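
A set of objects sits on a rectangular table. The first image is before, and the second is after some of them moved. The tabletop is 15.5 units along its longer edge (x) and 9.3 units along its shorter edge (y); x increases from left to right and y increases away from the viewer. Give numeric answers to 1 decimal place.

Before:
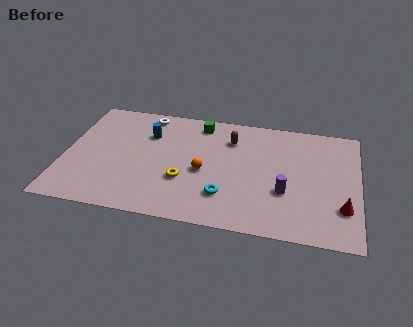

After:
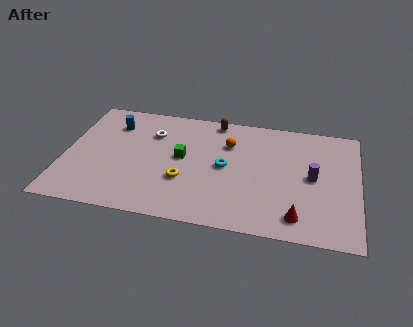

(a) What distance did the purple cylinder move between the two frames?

2.0

The purple cylinder moved from about (11.7, 3.3) to (13.1, 4.7), a distance of √(1.4² + 1.4²) ≈ 2.0.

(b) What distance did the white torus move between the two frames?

1.6

The white torus moved from about (4.1, 8.2) to (4.5, 6.7), a distance of √(0.4² + 1.5²) ≈ 1.6.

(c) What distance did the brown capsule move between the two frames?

1.7

The brown capsule moved from about (8.7, 7.0) to (7.8, 8.4), a distance of √(0.9² + 1.4²) ≈ 1.7.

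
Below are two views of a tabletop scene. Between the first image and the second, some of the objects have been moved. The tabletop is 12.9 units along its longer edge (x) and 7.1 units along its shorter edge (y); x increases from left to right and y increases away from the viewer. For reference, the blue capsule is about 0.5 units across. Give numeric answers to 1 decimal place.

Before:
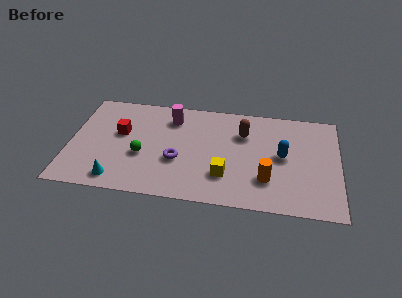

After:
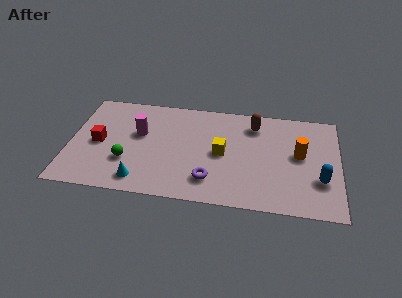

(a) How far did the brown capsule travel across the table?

0.9

From (8.3, 5.0) to (8.8, 5.7), the brown capsule covered √(0.5² + 0.7²) ≈ 0.9 units.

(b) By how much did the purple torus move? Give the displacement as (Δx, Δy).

(1.6, -1.1)

From the two frames, the purple torus sits at roughly (5.2, 2.7) before and (6.8, 1.6) after.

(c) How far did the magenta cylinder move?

2.0

The magenta cylinder moved from about (4.8, 5.6) to (3.3, 4.3), a distance of √(1.5² + 1.3²) ≈ 2.0.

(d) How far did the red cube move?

1.3

From (2.4, 4.2) to (1.4, 3.4), the red cube covered √(1.0² + 0.8²) ≈ 1.3 units.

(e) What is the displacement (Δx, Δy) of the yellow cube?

(-0.2, 1.5)

The yellow cube was at about (7.5, 2.0) and moved to about (7.3, 3.5).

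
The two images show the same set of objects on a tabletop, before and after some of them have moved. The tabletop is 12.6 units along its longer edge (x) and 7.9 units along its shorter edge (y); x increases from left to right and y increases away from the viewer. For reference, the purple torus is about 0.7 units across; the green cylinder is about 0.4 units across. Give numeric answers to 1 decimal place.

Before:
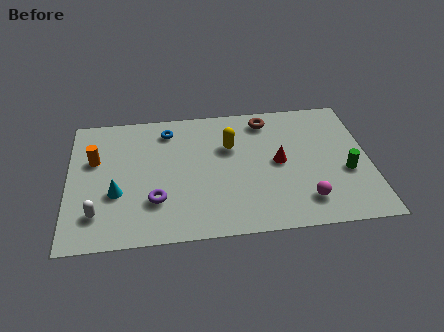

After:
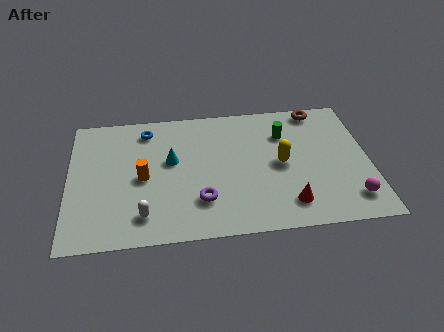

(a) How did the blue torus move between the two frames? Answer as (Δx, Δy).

(-0.9, 0.1)

From the two frames, the blue torus sits at roughly (4.2, 6.5) before and (3.3, 6.6) after.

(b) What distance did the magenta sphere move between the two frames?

1.9

From (9.8, 1.6) to (11.7, 1.5), the magenta sphere covered √(1.9² + 0.1²) ≈ 1.9 units.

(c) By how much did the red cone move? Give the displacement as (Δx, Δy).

(0.3, -2.5)

The red cone was at about (8.8, 4.0) and moved to about (9.1, 1.5).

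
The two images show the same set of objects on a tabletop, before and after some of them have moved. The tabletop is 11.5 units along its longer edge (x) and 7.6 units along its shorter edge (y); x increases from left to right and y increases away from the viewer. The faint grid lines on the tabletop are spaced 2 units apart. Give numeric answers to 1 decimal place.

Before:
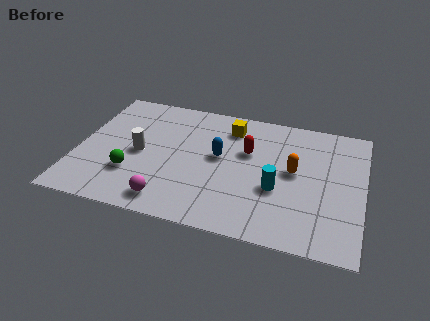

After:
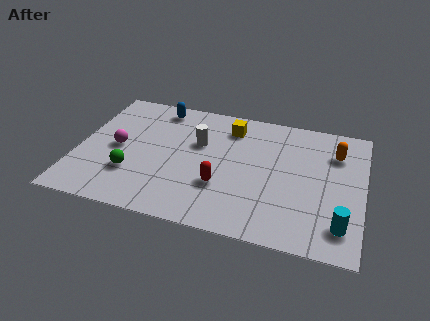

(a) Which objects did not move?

the green sphere and the yellow cube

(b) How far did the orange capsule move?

2.2

The orange capsule moved from about (8.7, 4.1) to (10.3, 5.6), a distance of √(1.6² + 1.5²) ≈ 2.2.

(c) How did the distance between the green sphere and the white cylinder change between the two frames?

+2.2

They were about 1.3 units apart before and 3.5 after — 2.2 units further apart.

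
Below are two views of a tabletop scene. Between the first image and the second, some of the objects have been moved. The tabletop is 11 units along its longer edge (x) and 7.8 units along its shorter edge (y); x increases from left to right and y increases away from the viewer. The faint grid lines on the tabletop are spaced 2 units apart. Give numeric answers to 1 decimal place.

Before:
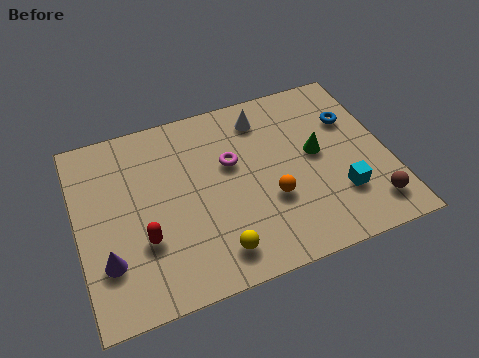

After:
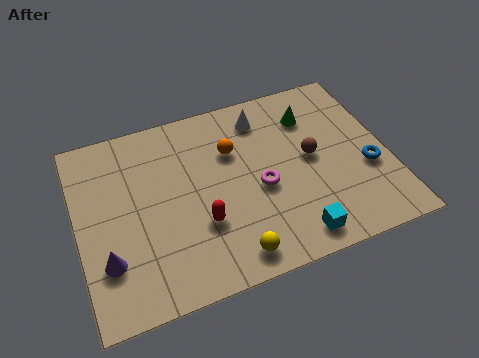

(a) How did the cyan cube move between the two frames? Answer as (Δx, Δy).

(-1.8, -1.2)

The cyan cube was at about (9.1, 2.2) and moved to about (7.3, 1.0).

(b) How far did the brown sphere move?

3.2

From (10.1, 1.4) to (8.3, 4.1), the brown sphere covered √(1.8² + 2.7²) ≈ 3.2 units.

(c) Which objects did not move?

the white cone and the purple cone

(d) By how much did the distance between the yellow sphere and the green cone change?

+1.1

The distance was about 4.9 in the first image and 6.0 in the second, so they moved 1.1 units further apart.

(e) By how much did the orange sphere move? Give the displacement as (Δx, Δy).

(-1.1, 2.5)

From the two frames, the orange sphere sits at roughly (6.7, 2.8) before and (5.6, 5.3) after.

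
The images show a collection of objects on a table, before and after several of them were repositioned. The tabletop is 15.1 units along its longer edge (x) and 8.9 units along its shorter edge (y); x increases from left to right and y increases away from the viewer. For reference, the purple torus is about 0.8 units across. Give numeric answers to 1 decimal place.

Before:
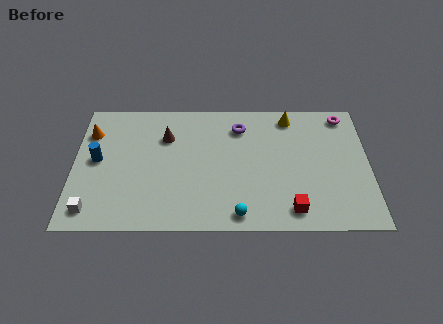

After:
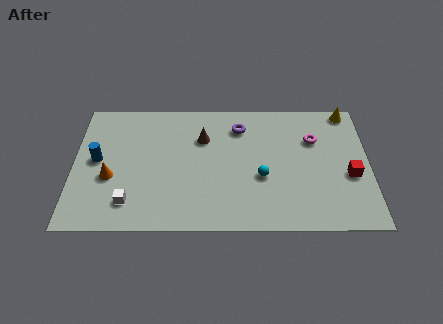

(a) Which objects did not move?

the blue cylinder and the purple torus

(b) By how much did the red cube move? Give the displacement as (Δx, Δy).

(3.0, 2.3)

The red cube started near (11.1, 1.3) and ended near (14.1, 3.6).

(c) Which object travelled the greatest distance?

the red cube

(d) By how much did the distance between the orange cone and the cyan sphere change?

-1.7

The distance was about 9.4 in the first image and 7.7 in the second, so they moved 1.7 units closer together.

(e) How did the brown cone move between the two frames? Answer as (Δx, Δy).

(1.9, -0.1)

The brown cone started near (4.7, 6.3) and ended near (6.6, 6.2).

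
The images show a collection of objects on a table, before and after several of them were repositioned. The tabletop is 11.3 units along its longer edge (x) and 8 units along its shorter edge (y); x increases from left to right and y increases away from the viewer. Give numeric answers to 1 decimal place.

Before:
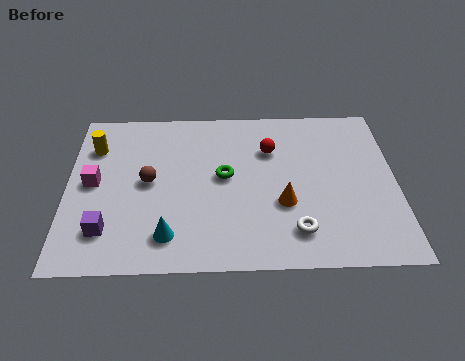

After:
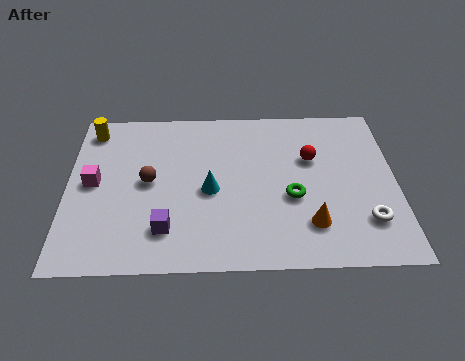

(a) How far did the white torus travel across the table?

2.4

The white torus moved from about (7.8, 1.6) to (10.2, 2.0), a distance of √(2.4² + 0.4²) ≈ 2.4.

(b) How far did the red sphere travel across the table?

1.5

The red sphere was near (7.0, 5.6) before and (8.4, 5.1) after, so it travelled √(1.4² + 0.5²) ≈ 1.5 units.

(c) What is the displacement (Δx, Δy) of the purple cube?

(2.0, 0.0)

From the two frames, the purple cube sits at roughly (1.4, 1.8) before and (3.4, 1.8) after.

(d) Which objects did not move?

the brown sphere and the magenta cube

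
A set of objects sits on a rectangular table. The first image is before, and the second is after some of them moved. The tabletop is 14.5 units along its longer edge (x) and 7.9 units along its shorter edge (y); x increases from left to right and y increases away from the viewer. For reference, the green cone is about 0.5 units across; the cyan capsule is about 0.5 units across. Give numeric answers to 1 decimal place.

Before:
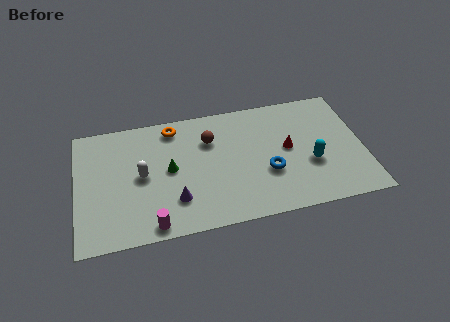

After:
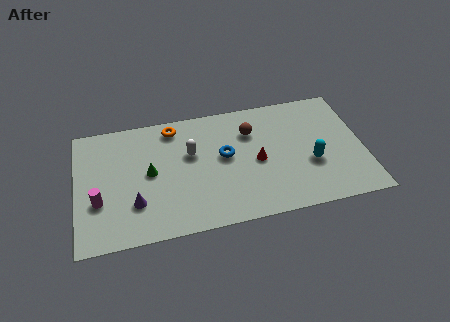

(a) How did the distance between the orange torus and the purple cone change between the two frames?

+0.3

The distance was about 4.7 in the first image and 5.0 in the second, so they moved 0.3 units further apart.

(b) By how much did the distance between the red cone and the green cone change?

-0.6

The distance was about 6.0 in the first image and 5.4 in the second, so they moved 0.6 units closer together.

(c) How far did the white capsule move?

2.7

From (3.3, 4.0) to (5.8, 4.9), the white capsule covered √(2.5² + 0.9²) ≈ 2.7 units.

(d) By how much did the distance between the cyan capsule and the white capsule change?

-2.3

The distance was about 8.6 in the first image and 6.3 in the second, so they moved 2.3 units closer together.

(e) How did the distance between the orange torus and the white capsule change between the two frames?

-1.2

The distance was about 3.3 in the first image and 2.1 in the second, so they moved 1.2 units closer together.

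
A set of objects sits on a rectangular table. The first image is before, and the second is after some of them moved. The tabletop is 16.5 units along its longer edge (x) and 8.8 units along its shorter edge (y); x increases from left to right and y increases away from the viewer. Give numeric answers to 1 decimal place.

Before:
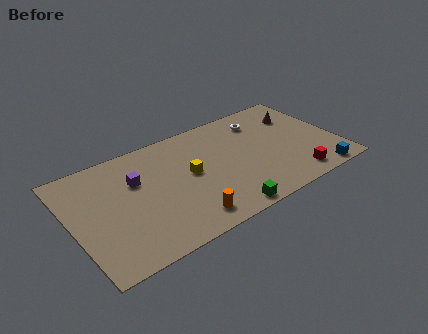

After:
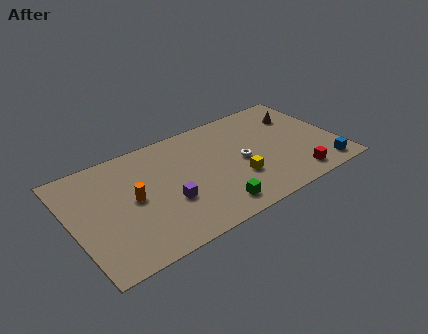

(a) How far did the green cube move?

0.8

The green cube was near (8.7, 0.8) before and (8.2, 1.4) after, so it travelled √(0.5² + 0.6²) ≈ 0.8 units.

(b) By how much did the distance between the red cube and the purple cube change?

-2.4

Before: roughly 10.3 units apart; after: 7.9. That's 2.4 units closer together.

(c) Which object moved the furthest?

the orange cylinder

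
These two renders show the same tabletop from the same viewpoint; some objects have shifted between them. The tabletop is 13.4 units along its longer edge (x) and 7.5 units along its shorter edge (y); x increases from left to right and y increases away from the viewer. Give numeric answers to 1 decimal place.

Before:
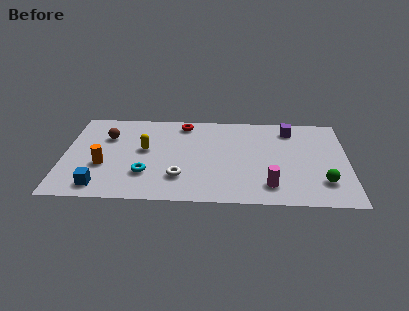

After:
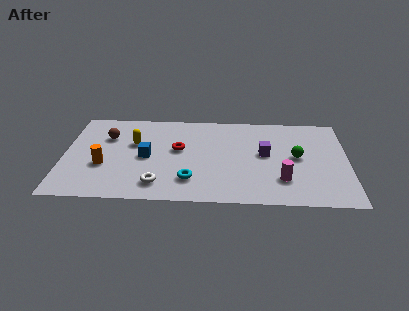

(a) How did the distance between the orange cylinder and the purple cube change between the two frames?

-1.7

The distance was about 9.4 in the first image and 7.7 in the second, so they moved 1.7 units closer together.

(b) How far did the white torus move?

1.2

From (5.5, 2.0) to (4.5, 1.4), the white torus covered √(1.0² + 0.6²) ≈ 1.2 units.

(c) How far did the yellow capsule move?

0.7

The yellow capsule was near (3.8, 4.2) before and (3.3, 4.7) after, so it travelled √(0.5² + 0.5²) ≈ 0.7 units.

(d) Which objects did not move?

the orange cylinder and the brown sphere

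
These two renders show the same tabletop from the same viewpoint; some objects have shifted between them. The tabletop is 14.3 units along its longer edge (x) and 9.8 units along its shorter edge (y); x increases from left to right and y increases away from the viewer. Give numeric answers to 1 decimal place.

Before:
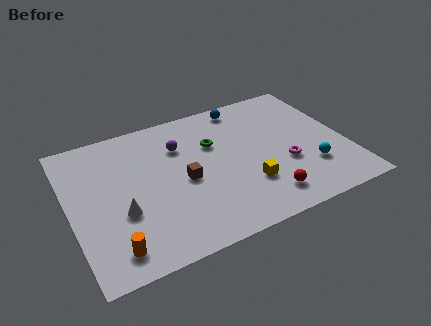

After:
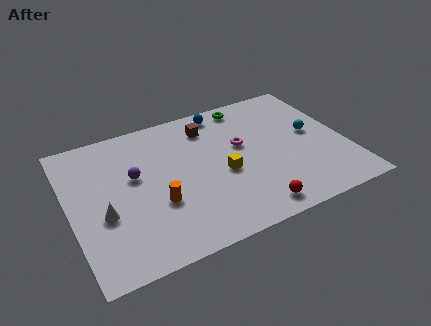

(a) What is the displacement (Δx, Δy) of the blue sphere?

(-1.1, 0.0)

From the two frames, the blue sphere sits at roughly (9.5, 8.7) before and (8.4, 8.7) after.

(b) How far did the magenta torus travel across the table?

3.0

The magenta torus moved from about (11.0, 3.6) to (9.0, 5.8), a distance of √(2.0² + 2.2²) ≈ 3.0.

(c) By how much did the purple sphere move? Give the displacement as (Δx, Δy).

(-2.5, -1.2)

The purple sphere was at about (5.9, 7.0) and moved to about (3.4, 5.8).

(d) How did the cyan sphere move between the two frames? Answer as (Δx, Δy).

(0.5, 2.5)

The cyan sphere was at about (12.2, 2.8) and moved to about (12.7, 5.3).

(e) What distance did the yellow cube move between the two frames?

1.7

The yellow cube moved from about (8.9, 2.9) to (7.8, 4.2), a distance of √(1.1² + 1.3²) ≈ 1.7.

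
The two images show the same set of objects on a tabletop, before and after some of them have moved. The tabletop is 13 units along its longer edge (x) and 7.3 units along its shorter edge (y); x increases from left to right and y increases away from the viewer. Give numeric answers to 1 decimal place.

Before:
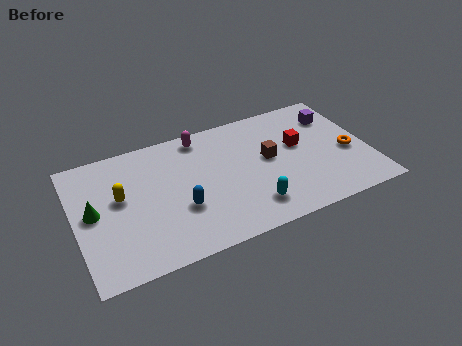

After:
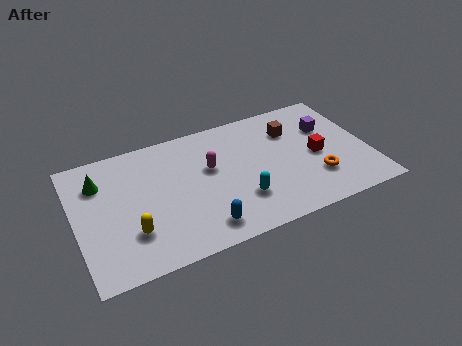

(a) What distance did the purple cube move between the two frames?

0.7

The purple cube was near (11.8, 5.5) before and (11.4, 4.9) after, so it travelled √(0.4² + 0.6²) ≈ 0.7 units.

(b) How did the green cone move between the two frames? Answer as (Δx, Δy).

(0.4, 1.6)

The green cone started near (0.8, 3.8) and ended near (1.2, 5.4).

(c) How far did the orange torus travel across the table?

1.9

The orange torus was near (12.1, 3.1) before and (10.5, 2.1) after, so it travelled √(1.6² + 1.0²) ≈ 1.9 units.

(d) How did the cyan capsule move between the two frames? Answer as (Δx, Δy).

(-0.4, 0.6)

The cyan capsule was at about (7.5, 1.5) and moved to about (7.1, 2.1).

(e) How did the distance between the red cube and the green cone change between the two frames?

+0.5

They were about 9.2 units apart before and 9.7 after — 0.5 units further apart.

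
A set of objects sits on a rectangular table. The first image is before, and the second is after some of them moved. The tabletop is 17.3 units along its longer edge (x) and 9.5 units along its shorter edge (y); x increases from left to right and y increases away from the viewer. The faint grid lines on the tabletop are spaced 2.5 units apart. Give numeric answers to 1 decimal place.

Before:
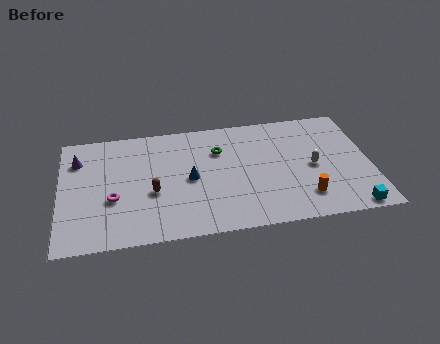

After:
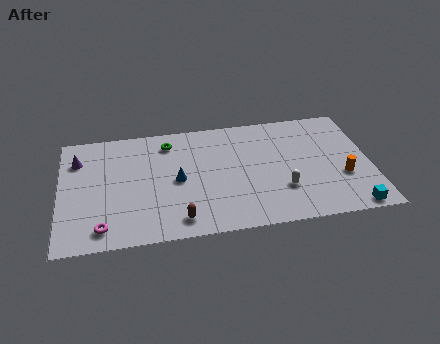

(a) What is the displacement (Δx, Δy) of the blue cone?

(-0.7, 0.0)

The blue cone started near (7.2, 4.6) and ended near (6.5, 4.6).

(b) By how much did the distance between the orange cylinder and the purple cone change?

+1.7

Before: roughly 13.5 units apart; after: 15.2. That's 1.7 units further apart.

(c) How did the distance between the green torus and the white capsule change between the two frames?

+2.3

They were about 5.6 units apart before and 7.9 after — 2.3 units further apart.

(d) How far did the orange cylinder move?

2.6

From (13.5, 2.1) to (15.7, 3.4), the orange cylinder covered √(2.2² + 1.3²) ≈ 2.6 units.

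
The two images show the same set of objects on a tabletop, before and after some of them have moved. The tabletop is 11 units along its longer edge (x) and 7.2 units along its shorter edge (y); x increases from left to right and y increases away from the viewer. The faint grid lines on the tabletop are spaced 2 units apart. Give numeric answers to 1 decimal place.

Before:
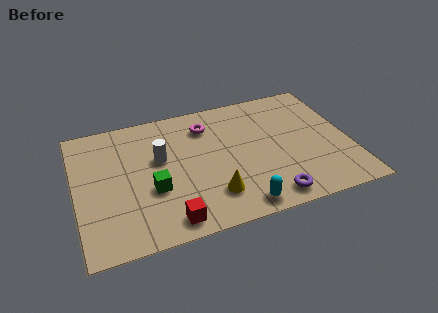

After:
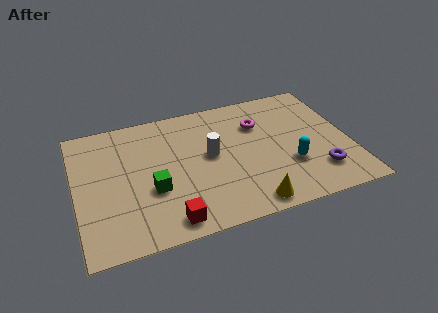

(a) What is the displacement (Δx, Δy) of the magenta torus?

(2.1, -0.5)

From the two frames, the magenta torus sits at roughly (5.4, 5.6) before and (7.5, 5.1) after.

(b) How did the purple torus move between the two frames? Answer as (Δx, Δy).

(2.1, 0.8)

The purple torus started near (7.5, 0.9) and ended near (9.6, 1.7).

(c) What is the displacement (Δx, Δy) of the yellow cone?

(1.4, -0.9)

The yellow cone was at about (5.3, 1.7) and moved to about (6.7, 0.8).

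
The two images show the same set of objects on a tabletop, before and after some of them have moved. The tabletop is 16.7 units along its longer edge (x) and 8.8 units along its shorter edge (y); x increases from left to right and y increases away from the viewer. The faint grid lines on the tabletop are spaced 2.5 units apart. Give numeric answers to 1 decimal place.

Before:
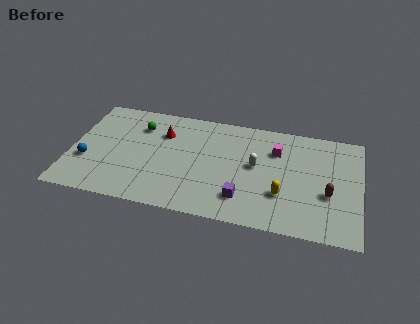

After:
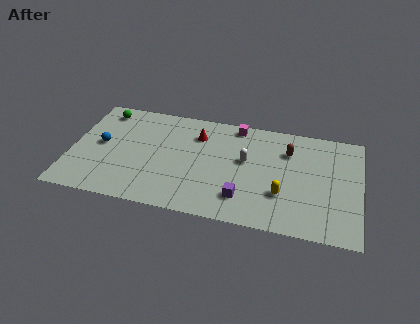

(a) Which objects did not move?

the purple cube and the yellow capsule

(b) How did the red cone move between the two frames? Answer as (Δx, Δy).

(2.0, 0.3)

The red cone started near (5.2, 6.3) and ended near (7.2, 6.6).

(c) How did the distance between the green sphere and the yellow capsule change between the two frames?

+2.4

They were about 9.3 units apart before and 11.7 after — 2.4 units further apart.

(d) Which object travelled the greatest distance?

the brown capsule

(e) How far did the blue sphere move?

1.7

The blue sphere moved from about (1.0, 3.1) to (1.7, 4.6), a distance of √(0.7² + 1.5²) ≈ 1.7.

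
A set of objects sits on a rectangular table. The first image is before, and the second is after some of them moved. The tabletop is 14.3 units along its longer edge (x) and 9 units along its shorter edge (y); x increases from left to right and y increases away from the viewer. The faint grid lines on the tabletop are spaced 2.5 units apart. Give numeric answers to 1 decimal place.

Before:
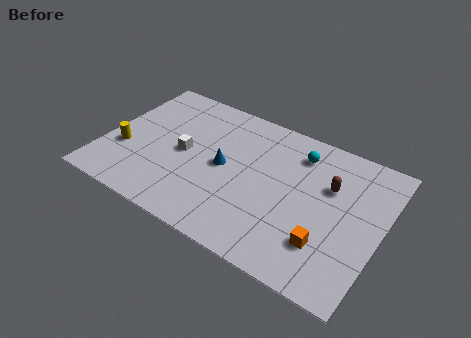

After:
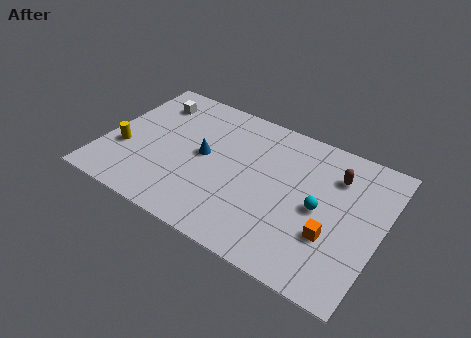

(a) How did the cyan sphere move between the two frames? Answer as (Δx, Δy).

(1.5, -2.9)

The cyan sphere started near (9.7, 7.2) and ended near (11.2, 4.3).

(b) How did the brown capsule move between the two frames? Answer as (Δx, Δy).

(0.2, 0.8)

From the two frames, the brown capsule sits at roughly (11.5, 5.9) before and (11.7, 6.7) after.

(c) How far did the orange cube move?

0.6

The orange cube was near (11.8, 2.4) before and (12.0, 3.0) after, so it travelled √(0.2² + 0.6²) ≈ 0.6 units.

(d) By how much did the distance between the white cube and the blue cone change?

+1.9

Before: roughly 2.1 units apart; after: 4.0. That's 1.9 units further apart.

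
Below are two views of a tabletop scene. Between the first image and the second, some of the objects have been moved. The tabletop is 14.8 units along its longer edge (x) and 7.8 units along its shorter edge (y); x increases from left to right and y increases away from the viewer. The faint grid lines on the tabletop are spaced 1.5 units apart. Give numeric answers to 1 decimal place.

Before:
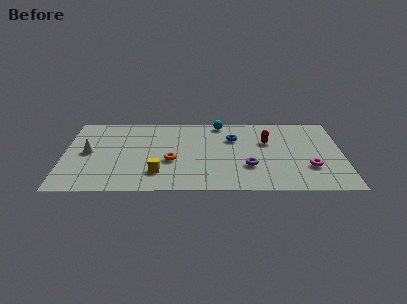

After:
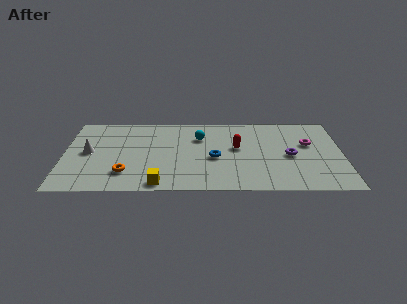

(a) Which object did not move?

the white cone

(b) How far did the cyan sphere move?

1.9

From (8.3, 7.0) to (7.2, 5.5), the cyan sphere covered √(1.1² + 1.5²) ≈ 1.9 units.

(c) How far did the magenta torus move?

2.4

The magenta torus was near (13.0, 2.4) before and (13.0, 4.8) after, so it travelled √(0.0² + 2.4²) ≈ 2.4 units.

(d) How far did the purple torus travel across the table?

2.5

From (9.8, 2.5) to (12.0, 3.6), the purple torus covered √(2.2² + 1.1²) ≈ 2.5 units.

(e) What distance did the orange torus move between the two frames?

2.7

From (5.7, 3.1) to (3.3, 1.9), the orange torus covered √(2.4² + 1.2²) ≈ 2.7 units.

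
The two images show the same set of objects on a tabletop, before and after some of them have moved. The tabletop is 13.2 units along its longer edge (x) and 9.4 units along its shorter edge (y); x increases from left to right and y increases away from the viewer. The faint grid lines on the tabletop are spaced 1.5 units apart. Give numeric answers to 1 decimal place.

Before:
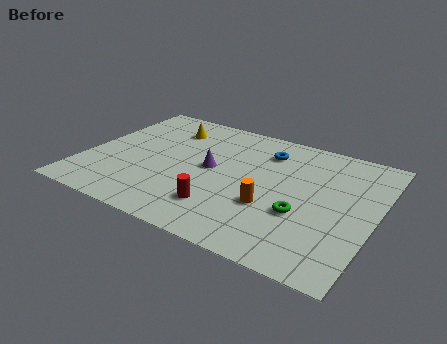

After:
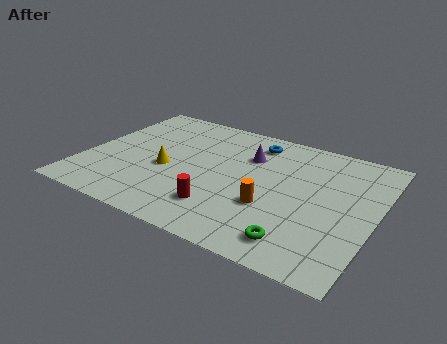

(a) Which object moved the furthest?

the yellow cone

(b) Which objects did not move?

the red cylinder and the orange cylinder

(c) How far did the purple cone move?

2.3

The purple cone was near (5.7, 4.9) before and (7.2, 6.6) after, so it travelled √(1.5² + 1.7²) ≈ 2.3 units.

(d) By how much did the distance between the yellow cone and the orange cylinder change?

-1.8

Before: roughly 6.7 units apart; after: 4.9. That's 1.8 units closer together.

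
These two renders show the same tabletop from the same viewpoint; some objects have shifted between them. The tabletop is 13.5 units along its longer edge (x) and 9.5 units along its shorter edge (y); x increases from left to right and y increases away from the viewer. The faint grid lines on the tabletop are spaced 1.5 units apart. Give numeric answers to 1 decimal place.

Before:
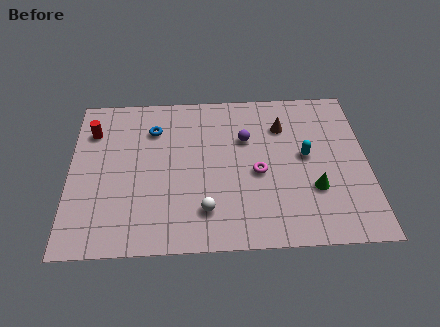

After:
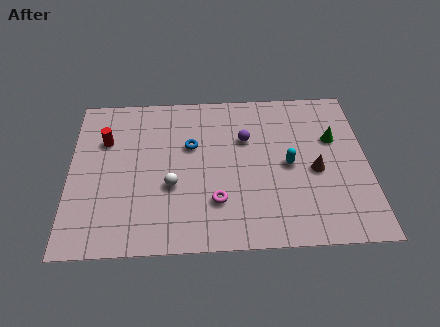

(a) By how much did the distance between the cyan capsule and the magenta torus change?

+1.5

Before: roughly 2.4 units apart; after: 3.9. That's 1.5 units further apart.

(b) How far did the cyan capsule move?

0.9

The cyan capsule moved from about (10.7, 5.1) to (9.9, 4.6), a distance of √(0.8² + 0.5²) ≈ 0.9.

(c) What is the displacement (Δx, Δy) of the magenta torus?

(-1.9, -1.6)

The magenta torus was at about (8.5, 4.2) and moved to about (6.6, 2.6).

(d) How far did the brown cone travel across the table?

3.1

From (9.7, 7.0) to (11.1, 4.2), the brown cone covered √(1.4² + 2.8²) ≈ 3.1 units.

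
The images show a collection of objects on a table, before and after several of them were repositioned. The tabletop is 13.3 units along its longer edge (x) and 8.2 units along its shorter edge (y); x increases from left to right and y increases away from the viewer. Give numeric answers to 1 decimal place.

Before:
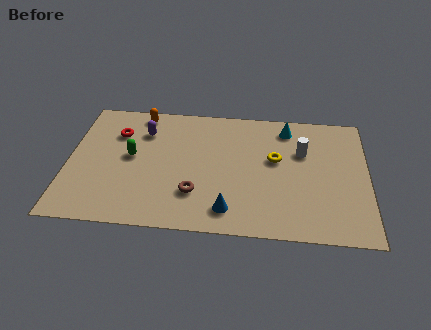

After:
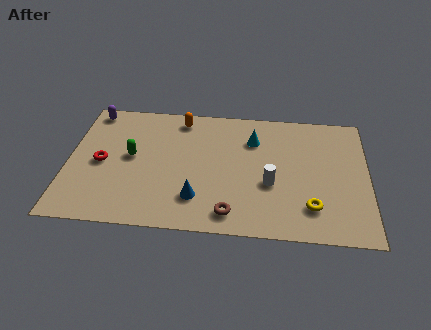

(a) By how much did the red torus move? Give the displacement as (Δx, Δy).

(-0.6, -2.0)

The red torus started near (2.1, 5.9) and ended near (1.5, 3.9).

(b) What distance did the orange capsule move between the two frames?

1.8

The orange capsule was near (3.1, 7.3) before and (4.9, 7.1) after, so it travelled √(1.8² + 0.2²) ≈ 1.8 units.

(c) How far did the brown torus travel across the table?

1.9

The brown torus was near (5.7, 2.3) before and (7.3, 1.2) after, so it travelled √(1.6² + 1.1²) ≈ 1.9 units.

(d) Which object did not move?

the green capsule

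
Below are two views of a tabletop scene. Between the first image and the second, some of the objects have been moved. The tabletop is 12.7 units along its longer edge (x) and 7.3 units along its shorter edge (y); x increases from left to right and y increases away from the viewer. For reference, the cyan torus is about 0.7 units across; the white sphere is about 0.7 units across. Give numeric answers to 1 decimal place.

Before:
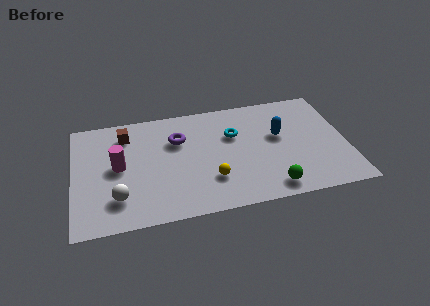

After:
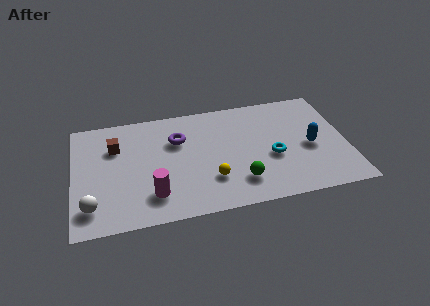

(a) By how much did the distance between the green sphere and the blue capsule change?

+0.4

They were about 3.4 units apart before and 3.8 after — 0.4 units further apart.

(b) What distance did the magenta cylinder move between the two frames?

2.6

The magenta cylinder moved from about (2.1, 3.8) to (3.6, 1.7), a distance of √(1.5² + 2.1²) ≈ 2.6.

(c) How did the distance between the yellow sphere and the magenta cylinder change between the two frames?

-1.8

The distance was about 4.5 in the first image and 2.7 in the second, so they moved 1.8 units closer together.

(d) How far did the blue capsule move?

1.7

From (9.6, 4.3) to (11.0, 3.3), the blue capsule covered √(1.4² + 1.0²) ≈ 1.7 units.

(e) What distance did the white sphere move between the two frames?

1.2

The white sphere moved from about (2.0, 1.8) to (0.8, 1.5), a distance of √(1.2² + 0.3²) ≈ 1.2.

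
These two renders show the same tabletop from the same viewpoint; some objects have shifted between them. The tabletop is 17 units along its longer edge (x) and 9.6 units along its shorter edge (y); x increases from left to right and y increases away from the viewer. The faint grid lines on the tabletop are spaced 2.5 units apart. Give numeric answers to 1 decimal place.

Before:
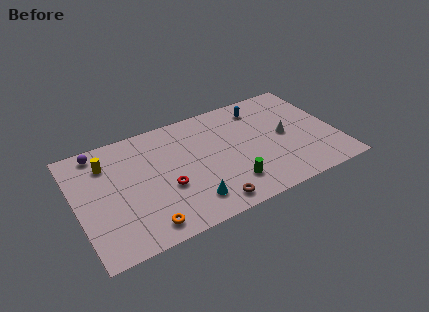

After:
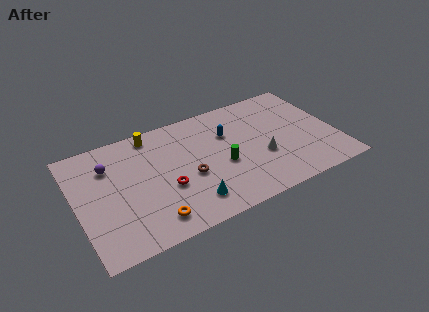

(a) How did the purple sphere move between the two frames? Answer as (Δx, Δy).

(0.5, -1.5)

The purple sphere was at about (1.8, 8.5) and moved to about (2.3, 7.0).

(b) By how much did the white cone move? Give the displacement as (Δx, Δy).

(-1.7, -1.2)

The white cone started near (13.7, 4.8) and ended near (12.0, 3.6).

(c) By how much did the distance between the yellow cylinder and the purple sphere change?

+2.1

The distance was about 1.3 in the first image and 3.4 in the second, so they moved 2.1 units further apart.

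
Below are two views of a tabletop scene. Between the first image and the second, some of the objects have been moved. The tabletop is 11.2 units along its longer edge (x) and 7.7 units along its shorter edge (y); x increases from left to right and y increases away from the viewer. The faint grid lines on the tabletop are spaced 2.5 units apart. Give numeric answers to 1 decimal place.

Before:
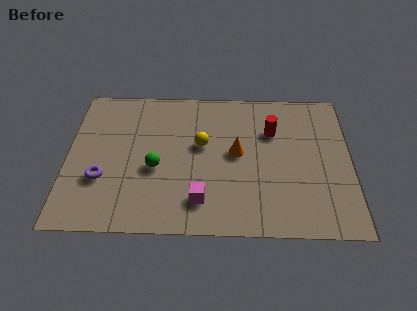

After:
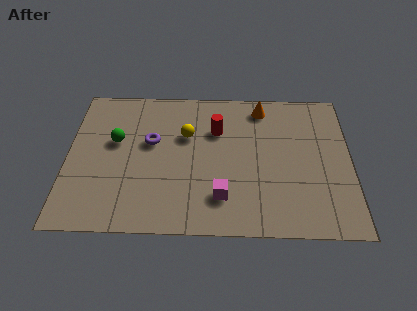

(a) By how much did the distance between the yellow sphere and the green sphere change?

+0.6

The distance was about 2.2 in the first image and 2.8 in the second, so they moved 0.6 units further apart.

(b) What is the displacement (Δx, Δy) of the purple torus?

(1.9, 2.0)

The purple torus was at about (1.4, 2.6) and moved to about (3.3, 4.6).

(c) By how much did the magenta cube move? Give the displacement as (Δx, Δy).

(0.8, 0.2)

From the two frames, the magenta cube sits at roughly (5.3, 1.6) before and (6.1, 1.8) after.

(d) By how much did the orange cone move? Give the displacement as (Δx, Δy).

(1.0, 2.5)

The orange cone started near (6.7, 4.1) and ended near (7.7, 6.6).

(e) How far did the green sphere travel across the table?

2.1

The green sphere moved from about (3.5, 3.2) to (1.9, 4.6), a distance of √(1.6² + 1.4²) ≈ 2.1.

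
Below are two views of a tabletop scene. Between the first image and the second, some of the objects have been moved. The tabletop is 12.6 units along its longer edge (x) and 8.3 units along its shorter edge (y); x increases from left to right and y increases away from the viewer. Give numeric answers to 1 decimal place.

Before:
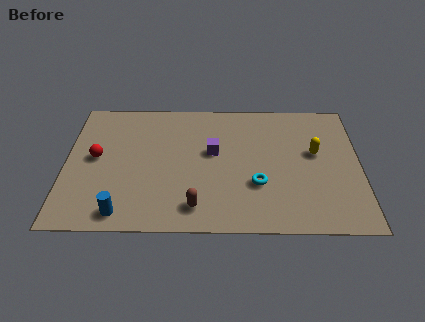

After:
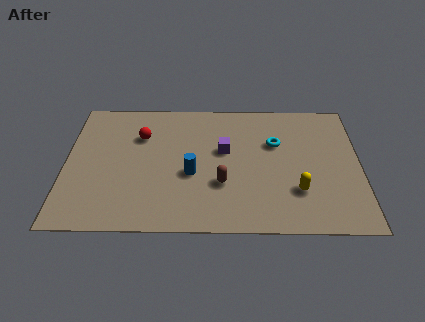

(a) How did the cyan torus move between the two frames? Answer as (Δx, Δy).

(0.8, 2.6)

From the two frames, the cyan torus sits at roughly (8.2, 2.8) before and (9.0, 5.4) after.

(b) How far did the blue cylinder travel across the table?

3.8

The blue cylinder moved from about (2.5, 1.0) to (5.4, 3.4), a distance of √(2.9² + 2.4²) ≈ 3.8.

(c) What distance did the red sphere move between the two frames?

2.4

From (1.3, 4.4) to (3.2, 5.8), the red sphere covered √(1.9² + 1.4²) ≈ 2.4 units.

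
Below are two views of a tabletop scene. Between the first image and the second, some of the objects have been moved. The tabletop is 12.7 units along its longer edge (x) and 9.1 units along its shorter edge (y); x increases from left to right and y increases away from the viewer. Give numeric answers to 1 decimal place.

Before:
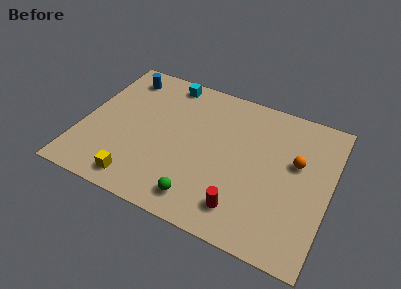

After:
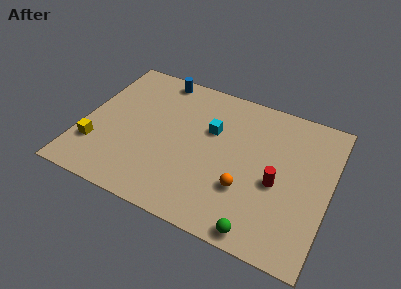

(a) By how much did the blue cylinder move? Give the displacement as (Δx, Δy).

(1.8, 0.6)

The blue cylinder started near (1.6, 7.6) and ended near (3.4, 8.2).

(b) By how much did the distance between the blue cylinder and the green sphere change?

+1.8

Before: roughly 7.9 units apart; after: 9.7. That's 1.8 units further apart.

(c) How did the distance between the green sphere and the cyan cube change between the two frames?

-1.3

They were about 7.2 units apart before and 5.9 after — 1.3 units closer together.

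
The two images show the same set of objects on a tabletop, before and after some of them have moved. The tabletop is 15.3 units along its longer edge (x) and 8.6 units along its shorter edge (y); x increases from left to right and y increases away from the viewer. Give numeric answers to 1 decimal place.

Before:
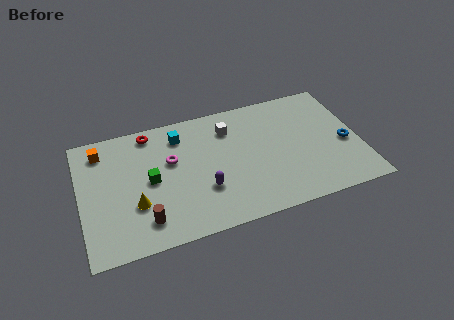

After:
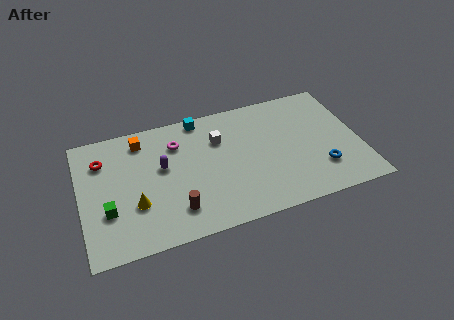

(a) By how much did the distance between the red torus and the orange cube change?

-0.4

The distance was about 2.7 in the first image and 2.3 in the second, so they moved 0.4 units closer together.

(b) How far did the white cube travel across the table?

0.8

From (8.3, 6.6) to (7.7, 6.0), the white cube covered √(0.6² + 0.6²) ≈ 0.8 units.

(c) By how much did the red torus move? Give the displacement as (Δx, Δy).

(-2.7, -1.2)

From the two frames, the red torus sits at roughly (4.0, 7.6) before and (1.3, 6.4) after.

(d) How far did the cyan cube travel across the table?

1.5

The cyan cube moved from about (5.6, 6.9) to (6.8, 7.8), a distance of √(1.2² + 0.9²) ≈ 1.5.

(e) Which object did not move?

the yellow cone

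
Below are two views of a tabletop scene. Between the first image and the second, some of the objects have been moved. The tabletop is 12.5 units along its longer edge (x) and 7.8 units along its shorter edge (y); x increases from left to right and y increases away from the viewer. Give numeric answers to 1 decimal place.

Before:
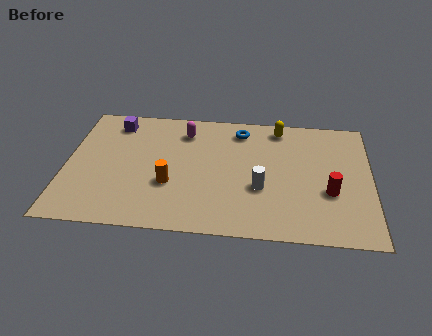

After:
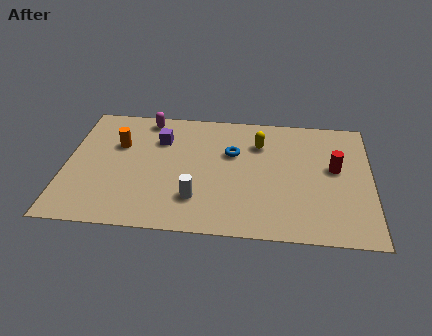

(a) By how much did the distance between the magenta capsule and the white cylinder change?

+0.8

Before: roughly 4.6 units apart; after: 5.4. That's 0.8 units further apart.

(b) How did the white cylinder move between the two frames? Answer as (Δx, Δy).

(-2.6, -0.9)

The white cylinder started near (8.0, 2.9) and ended near (5.4, 2.0).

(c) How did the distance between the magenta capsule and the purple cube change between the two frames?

-1.5

They were about 2.9 units apart before and 1.4 after — 1.5 units closer together.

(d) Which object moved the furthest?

the orange cylinder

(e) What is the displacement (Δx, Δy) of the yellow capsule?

(-0.8, -1.1)

From the two frames, the yellow capsule sits at roughly (8.7, 6.8) before and (7.9, 5.7) after.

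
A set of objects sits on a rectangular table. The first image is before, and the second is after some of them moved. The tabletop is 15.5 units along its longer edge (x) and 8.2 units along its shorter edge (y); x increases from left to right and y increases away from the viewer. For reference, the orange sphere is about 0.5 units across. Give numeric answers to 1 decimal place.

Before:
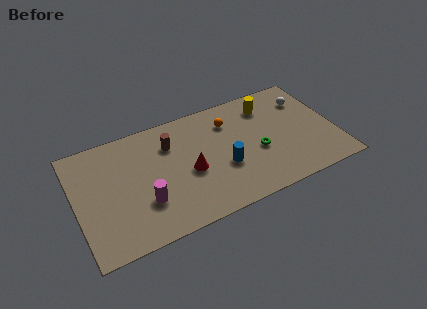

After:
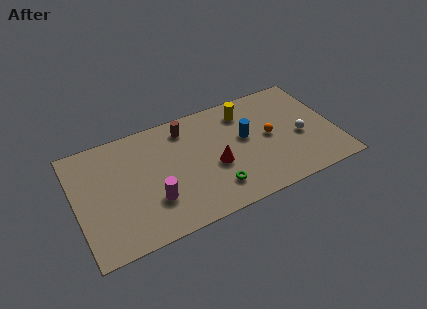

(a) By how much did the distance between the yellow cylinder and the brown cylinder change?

-2.4

The distance was about 6.0 in the first image and 3.6 in the second, so they moved 2.4 units closer together.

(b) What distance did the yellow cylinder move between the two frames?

1.4

The yellow cylinder was near (11.8, 6.5) before and (10.4, 6.6) after, so it travelled √(1.4² + 0.1²) ≈ 1.4 units.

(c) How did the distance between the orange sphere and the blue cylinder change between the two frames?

-1.7

They were about 3.2 units apart before and 1.5 after — 1.7 units closer together.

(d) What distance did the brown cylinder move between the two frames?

1.3

The brown cylinder moved from about (5.8, 6.0) to (6.8, 6.8), a distance of √(1.0² + 0.8²) ≈ 1.3.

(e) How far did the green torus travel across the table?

3.2

The green torus was near (10.8, 3.4) before and (8.0, 1.8) after, so it travelled √(2.8² + 1.6²) ≈ 3.2 units.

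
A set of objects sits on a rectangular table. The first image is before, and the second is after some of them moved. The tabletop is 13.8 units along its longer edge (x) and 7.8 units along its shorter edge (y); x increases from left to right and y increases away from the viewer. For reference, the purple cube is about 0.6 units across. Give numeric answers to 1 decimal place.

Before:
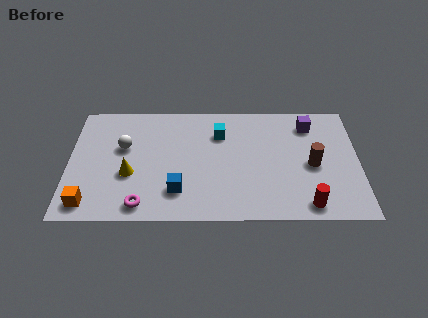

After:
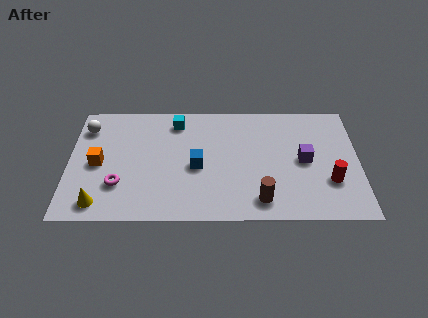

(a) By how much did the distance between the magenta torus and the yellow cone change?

-0.6

Before: roughly 2.1 units apart; after: 1.5. That's 0.6 units closer together.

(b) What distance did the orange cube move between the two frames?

2.6

The orange cube moved from about (1.0, 1.1) to (1.4, 3.7), a distance of √(0.4² + 2.6²) ≈ 2.6.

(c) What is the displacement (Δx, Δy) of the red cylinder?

(1.1, 1.5)

The red cylinder started near (11.3, 1.0) and ended near (12.4, 2.5).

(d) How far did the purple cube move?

2.4

The purple cube was near (11.5, 6.3) before and (11.2, 3.9) after, so it travelled √(0.3² + 2.4²) ≈ 2.4 units.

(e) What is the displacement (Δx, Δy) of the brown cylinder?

(-2.5, -2.3)

The brown cylinder started near (11.6, 3.6) and ended near (9.1, 1.3).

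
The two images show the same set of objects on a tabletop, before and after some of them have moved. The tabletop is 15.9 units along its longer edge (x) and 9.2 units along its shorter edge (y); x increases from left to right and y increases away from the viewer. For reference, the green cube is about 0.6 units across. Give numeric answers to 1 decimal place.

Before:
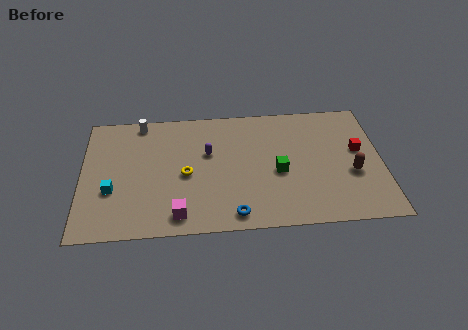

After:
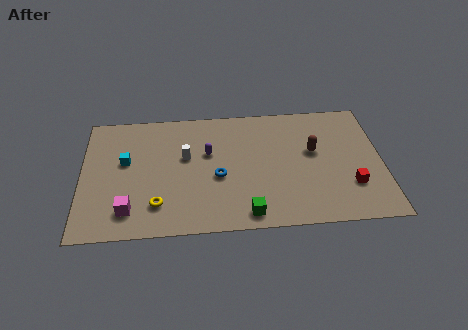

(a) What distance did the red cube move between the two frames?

2.6

The red cube was near (14.7, 5.3) before and (14.2, 2.7) after, so it travelled √(0.5² + 2.6²) ≈ 2.6 units.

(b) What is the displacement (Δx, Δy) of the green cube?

(-1.7, -2.9)

From the two frames, the green cube sits at roughly (10.4, 4.0) before and (8.7, 1.1) after.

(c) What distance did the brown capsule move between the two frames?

2.7

The brown capsule moved from about (14.3, 3.6) to (12.3, 5.4), a distance of √(2.0² + 1.8²) ≈ 2.7.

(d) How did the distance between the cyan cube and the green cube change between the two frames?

-1.1

The distance was about 8.8 in the first image and 7.7 in the second, so they moved 1.1 units closer together.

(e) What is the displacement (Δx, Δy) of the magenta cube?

(-2.6, 0.5)

From the two frames, the magenta cube sits at roughly (5.1, 1.3) before and (2.5, 1.8) after.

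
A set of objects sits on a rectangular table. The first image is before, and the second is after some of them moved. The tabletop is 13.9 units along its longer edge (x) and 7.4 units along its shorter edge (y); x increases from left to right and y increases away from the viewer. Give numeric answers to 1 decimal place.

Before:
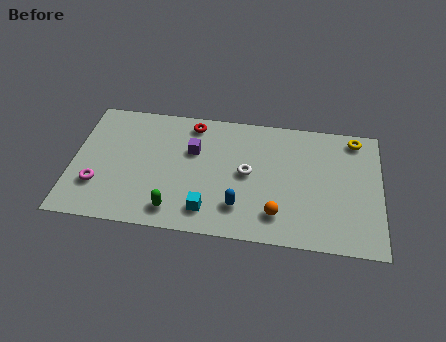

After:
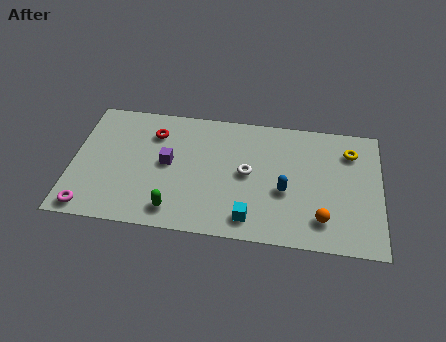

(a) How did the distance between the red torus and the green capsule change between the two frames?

-0.7

The distance was about 5.2 in the first image and 4.5 in the second, so they moved 0.7 units closer together.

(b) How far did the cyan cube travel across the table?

1.9

The cyan cube was near (6.2, 1.4) before and (8.1, 1.2) after, so it travelled √(1.9² + 0.2²) ≈ 1.9 units.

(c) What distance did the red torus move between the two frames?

1.9

The red torus moved from about (5.3, 6.4) to (3.6, 5.6), a distance of √(1.7² + 0.8²) ≈ 1.9.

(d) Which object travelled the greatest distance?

the blue capsule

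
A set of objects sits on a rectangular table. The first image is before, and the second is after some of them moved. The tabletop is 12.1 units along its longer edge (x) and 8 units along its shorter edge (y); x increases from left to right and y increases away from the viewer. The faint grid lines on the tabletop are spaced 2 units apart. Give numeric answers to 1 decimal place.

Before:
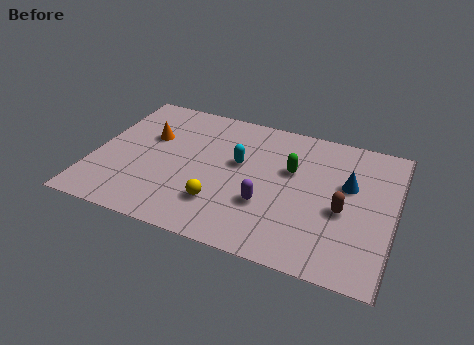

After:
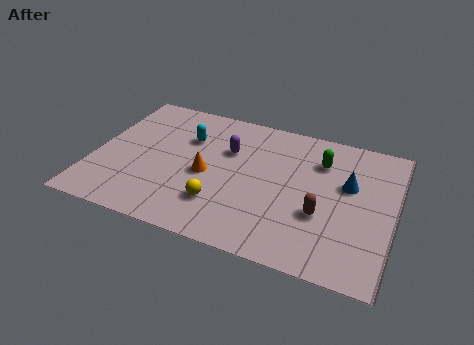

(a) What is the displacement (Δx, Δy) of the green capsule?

(1.1, 0.9)

The green capsule started near (7.9, 5.0) and ended near (9.0, 5.9).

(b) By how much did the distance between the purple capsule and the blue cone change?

+1.1

Before: roughly 3.8 units apart; after: 4.9. That's 1.1 units further apart.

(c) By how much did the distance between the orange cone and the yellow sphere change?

-2.7

They were about 4.4 units apart before and 1.7 after — 2.7 units closer together.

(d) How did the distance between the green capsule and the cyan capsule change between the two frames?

+3.3

The distance was about 2.1 in the first image and 5.4 in the second, so they moved 3.3 units further apart.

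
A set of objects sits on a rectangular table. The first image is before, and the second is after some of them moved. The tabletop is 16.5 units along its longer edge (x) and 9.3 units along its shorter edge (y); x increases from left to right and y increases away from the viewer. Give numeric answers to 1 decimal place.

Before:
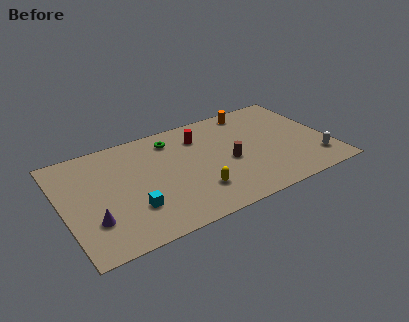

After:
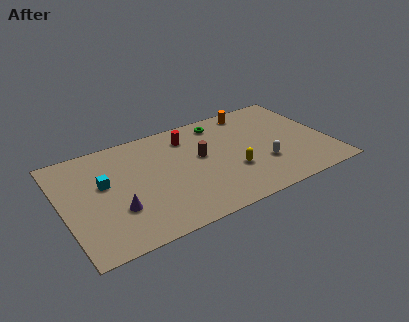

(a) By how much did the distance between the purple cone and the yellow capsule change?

+0.9

The distance was about 6.3 in the first image and 7.2 in the second, so they moved 0.9 units further apart.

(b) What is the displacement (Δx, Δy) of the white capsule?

(-3.2, 1.0)

From the two frames, the white capsule sits at roughly (15.4, 2.0) before and (12.2, 3.0) after.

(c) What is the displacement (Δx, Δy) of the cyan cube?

(-1.4, 2.8)

From the two frames, the cyan cube sits at roughly (4.0, 2.7) before and (2.6, 5.5) after.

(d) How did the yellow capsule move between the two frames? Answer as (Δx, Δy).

(2.4, 0.8)

The yellow capsule was at about (7.9, 2.4) and moved to about (10.3, 3.2).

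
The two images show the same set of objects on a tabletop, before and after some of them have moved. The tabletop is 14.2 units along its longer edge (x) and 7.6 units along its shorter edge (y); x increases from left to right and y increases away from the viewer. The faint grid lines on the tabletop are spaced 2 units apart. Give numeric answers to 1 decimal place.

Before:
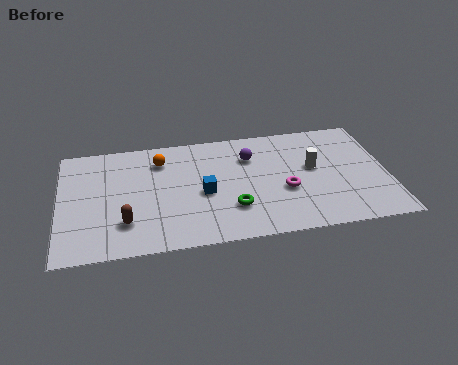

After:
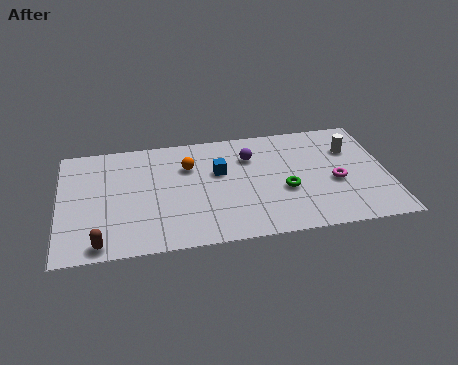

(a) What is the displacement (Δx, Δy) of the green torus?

(2.3, 0.8)

The green torus started near (7.4, 2.2) and ended near (9.7, 3.0).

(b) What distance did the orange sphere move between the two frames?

1.3

The orange sphere moved from about (4.4, 5.9) to (5.6, 5.3), a distance of √(1.2² + 0.6²) ≈ 1.3.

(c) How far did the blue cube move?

1.5

From (6.2, 3.4) to (6.9, 4.7), the blue cube covered √(0.7² + 1.3²) ≈ 1.5 units.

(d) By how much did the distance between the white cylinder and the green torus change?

-0.4

Before: roughly 4.2 units apart; after: 3.8. That's 0.4 units closer together.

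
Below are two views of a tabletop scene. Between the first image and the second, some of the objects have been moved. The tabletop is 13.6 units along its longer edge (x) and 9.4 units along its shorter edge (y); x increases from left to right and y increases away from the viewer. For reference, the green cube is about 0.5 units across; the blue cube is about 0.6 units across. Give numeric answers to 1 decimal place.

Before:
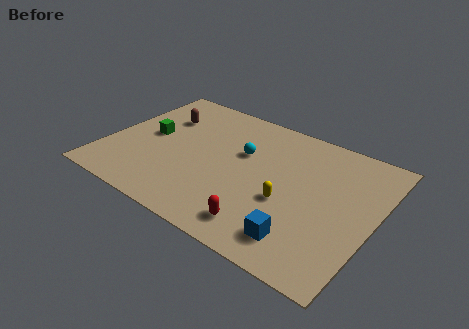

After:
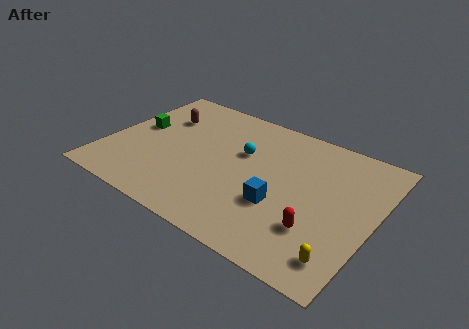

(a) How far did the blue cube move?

2.1

From (10.5, 1.7) to (9.1, 3.3), the blue cube covered √(1.4² + 1.6²) ≈ 2.1 units.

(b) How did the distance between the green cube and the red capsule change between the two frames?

+2.7

The distance was about 7.4 in the first image and 10.1 in the second, so they moved 2.7 units further apart.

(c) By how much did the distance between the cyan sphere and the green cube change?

+0.6

Before: roughly 4.8 units apart; after: 5.4. That's 0.6 units further apart.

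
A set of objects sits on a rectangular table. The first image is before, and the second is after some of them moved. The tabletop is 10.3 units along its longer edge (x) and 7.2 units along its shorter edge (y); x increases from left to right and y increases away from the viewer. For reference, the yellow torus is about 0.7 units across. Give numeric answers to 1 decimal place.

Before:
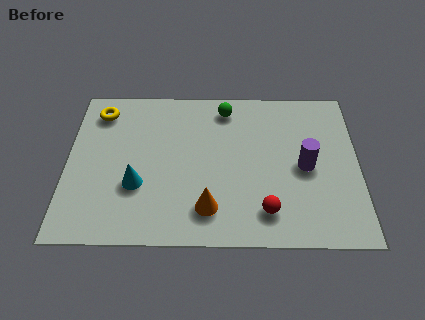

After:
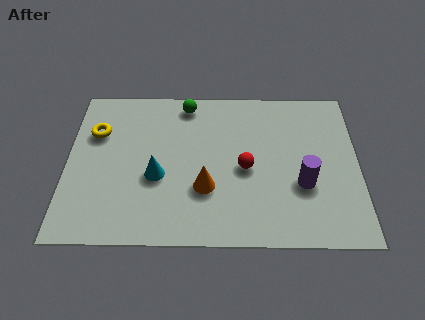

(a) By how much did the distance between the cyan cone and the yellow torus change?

-0.7

They were about 3.7 units apart before and 3.0 after — 0.7 units closer together.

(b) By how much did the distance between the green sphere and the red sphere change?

-1.2

Before: roughly 4.9 units apart; after: 3.7. That's 1.2 units closer together.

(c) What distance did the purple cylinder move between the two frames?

0.8

The purple cylinder moved from about (8.4, 3.4) to (8.3, 2.6), a distance of √(0.1² + 0.8²) ≈ 0.8.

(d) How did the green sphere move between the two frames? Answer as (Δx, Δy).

(-1.4, 0.2)

From the two frames, the green sphere sits at roughly (5.6, 6.1) before and (4.2, 6.3) after.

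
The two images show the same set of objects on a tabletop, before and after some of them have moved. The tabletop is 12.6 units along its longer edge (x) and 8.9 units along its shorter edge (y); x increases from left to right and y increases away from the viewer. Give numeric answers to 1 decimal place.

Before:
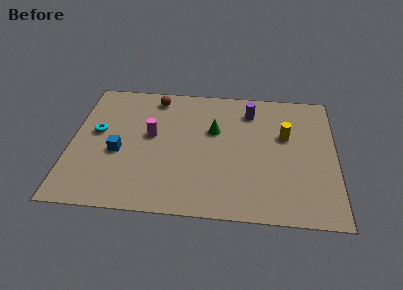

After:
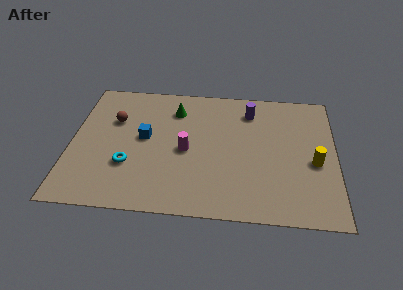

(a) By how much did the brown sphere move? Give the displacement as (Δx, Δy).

(-1.9, -1.8)

The brown sphere was at about (3.9, 7.7) and moved to about (2.0, 5.9).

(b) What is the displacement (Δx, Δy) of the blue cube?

(1.2, 1.1)

The blue cube started near (2.3, 3.7) and ended near (3.5, 4.8).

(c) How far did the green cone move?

2.3

The green cone moved from about (6.8, 5.6) to (4.9, 6.9), a distance of √(1.9² + 1.3²) ≈ 2.3.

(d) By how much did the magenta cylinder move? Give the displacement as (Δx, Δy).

(1.7, -0.9)

From the two frames, the magenta cylinder sits at roughly (3.8, 5.0) before and (5.5, 4.1) after.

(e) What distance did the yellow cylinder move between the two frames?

2.2

The yellow cylinder moved from about (10.2, 5.5) to (11.6, 3.8), a distance of √(1.4² + 1.7²) ≈ 2.2.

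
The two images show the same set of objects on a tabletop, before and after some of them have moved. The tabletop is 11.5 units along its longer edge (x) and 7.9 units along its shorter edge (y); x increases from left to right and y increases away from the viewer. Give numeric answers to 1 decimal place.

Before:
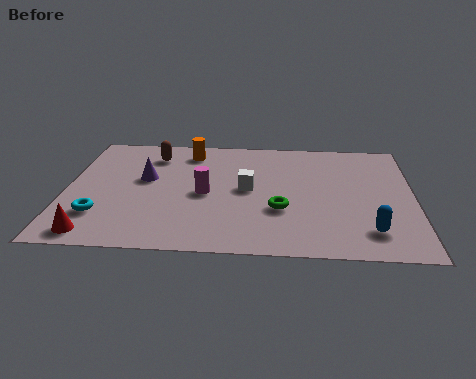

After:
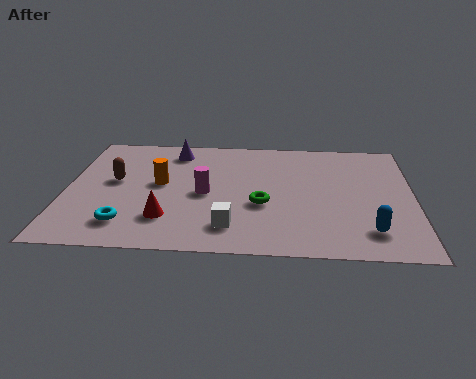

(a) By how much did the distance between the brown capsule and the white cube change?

+0.9

Before: roughly 3.9 units apart; after: 4.8. That's 0.9 units further apart.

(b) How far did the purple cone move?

2.2

The purple cone was near (2.6, 4.6) before and (3.5, 6.6) after, so it travelled √(0.9² + 2.0²) ≈ 2.2 units.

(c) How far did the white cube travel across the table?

2.5

From (6.0, 4.1) to (5.5, 1.6), the white cube covered √(0.5² + 2.5²) ≈ 2.5 units.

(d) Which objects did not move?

the magenta cylinder and the blue capsule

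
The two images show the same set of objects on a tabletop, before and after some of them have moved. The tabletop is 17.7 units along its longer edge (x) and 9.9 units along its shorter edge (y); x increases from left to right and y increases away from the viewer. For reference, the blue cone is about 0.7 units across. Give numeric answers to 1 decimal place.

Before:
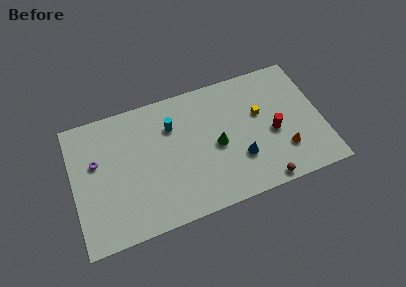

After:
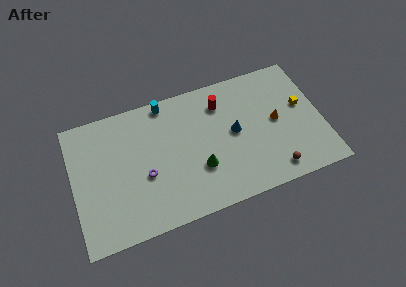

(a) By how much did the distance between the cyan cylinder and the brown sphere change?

+1.7

They were about 8.6 units apart before and 10.3 after — 1.7 units further apart.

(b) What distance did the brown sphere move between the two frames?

1.0

The brown sphere moved from about (13.1, 0.8) to (13.9, 1.4), a distance of √(0.8² + 0.6²) ≈ 1.0.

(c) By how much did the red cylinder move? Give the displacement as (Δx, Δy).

(-3.4, 3.4)

The red cylinder started near (14.2, 4.3) and ended near (10.8, 7.7).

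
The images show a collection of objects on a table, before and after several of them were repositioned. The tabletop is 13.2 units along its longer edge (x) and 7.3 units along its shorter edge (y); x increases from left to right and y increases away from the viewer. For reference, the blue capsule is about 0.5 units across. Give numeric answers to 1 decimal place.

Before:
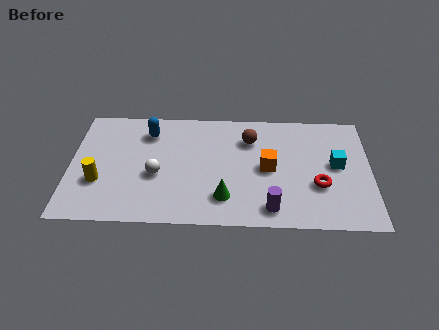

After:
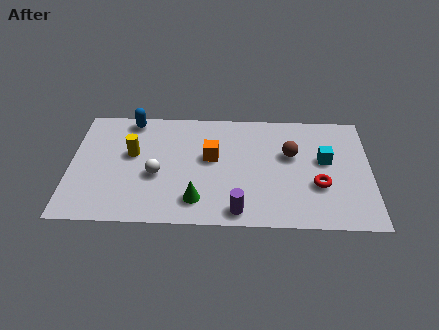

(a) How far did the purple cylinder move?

1.4

The purple cylinder moved from about (8.8, 1.1) to (7.4, 0.9), a distance of √(1.4² + 0.2²) ≈ 1.4.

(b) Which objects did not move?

the red torus and the white sphere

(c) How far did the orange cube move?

2.6

From (8.7, 3.6) to (6.2, 4.2), the orange cube covered √(2.5² + 0.6²) ≈ 2.6 units.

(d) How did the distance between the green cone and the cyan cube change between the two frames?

+0.8

The distance was about 5.4 in the first image and 6.2 in the second, so they moved 0.8 units further apart.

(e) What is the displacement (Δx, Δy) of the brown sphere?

(1.8, -0.9)

From the two frames, the brown sphere sits at roughly (7.9, 5.4) before and (9.7, 4.5) after.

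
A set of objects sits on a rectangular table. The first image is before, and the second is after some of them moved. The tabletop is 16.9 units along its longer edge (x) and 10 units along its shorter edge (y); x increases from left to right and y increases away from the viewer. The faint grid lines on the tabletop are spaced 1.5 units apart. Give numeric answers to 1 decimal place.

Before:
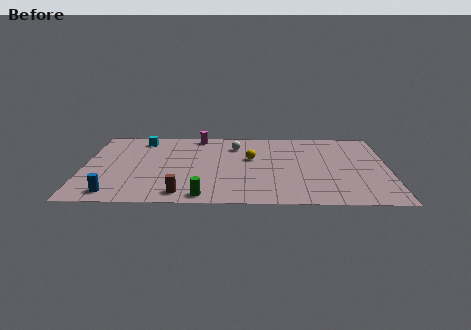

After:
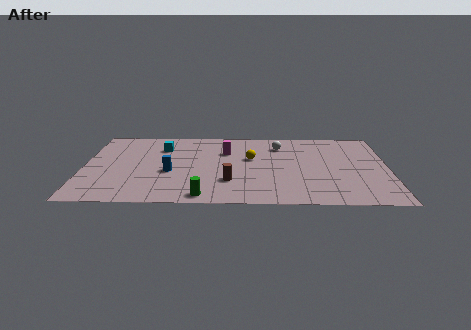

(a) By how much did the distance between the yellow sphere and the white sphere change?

+0.5

They were about 1.9 units apart before and 2.4 after — 0.5 units further apart.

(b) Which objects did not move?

the yellow sphere and the green cylinder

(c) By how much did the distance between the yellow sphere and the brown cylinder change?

-2.7

Before: roughly 6.0 units apart; after: 3.3. That's 2.7 units closer together.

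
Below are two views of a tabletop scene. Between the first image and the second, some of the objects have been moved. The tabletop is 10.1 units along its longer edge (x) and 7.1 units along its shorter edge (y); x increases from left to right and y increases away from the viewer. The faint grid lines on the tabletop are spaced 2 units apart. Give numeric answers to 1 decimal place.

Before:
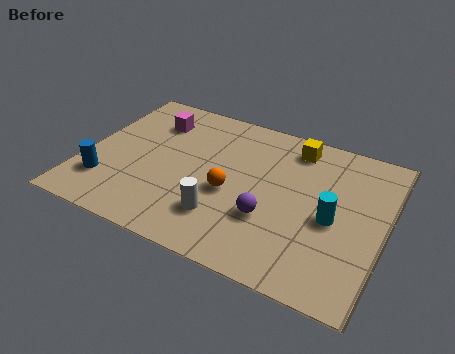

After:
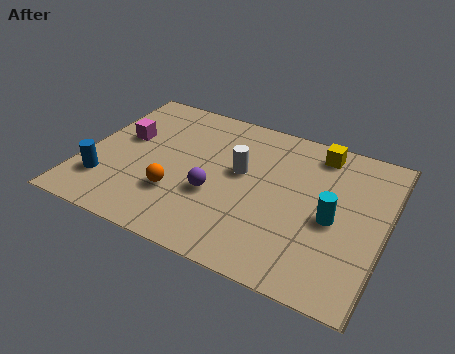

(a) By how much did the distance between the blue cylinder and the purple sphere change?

-1.8

They were about 5.5 units apart before and 3.7 after — 1.8 units closer together.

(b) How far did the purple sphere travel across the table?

1.9

From (6.4, 2.4) to (4.5, 2.7), the purple sphere covered √(1.9² + 0.3²) ≈ 1.9 units.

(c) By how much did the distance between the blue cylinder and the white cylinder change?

+0.9

Before: roughly 4.0 units apart; after: 4.9. That's 0.9 units further apart.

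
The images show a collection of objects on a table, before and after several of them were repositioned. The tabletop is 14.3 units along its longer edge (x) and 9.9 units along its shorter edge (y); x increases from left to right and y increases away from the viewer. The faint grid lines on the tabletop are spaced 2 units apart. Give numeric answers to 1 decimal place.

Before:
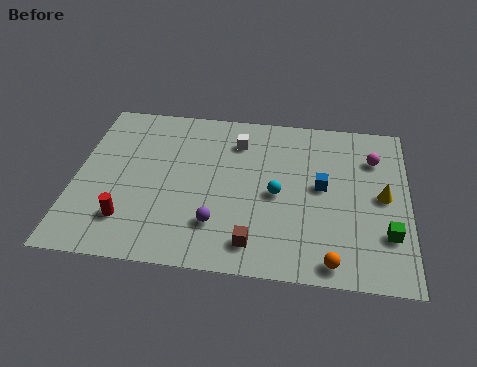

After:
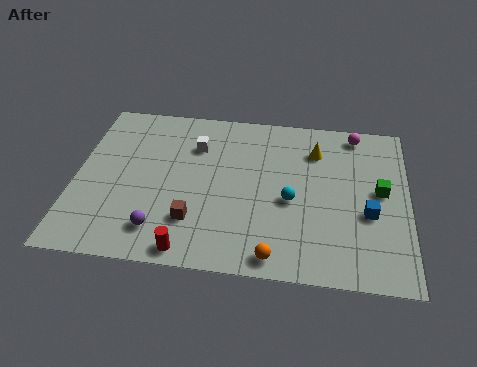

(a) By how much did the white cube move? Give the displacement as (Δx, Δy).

(-1.8, -0.5)

The white cube started near (6.9, 7.7) and ended near (5.1, 7.2).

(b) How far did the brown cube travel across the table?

2.8

The brown cube moved from about (7.8, 1.6) to (5.2, 2.6), a distance of √(2.6² + 1.0²) ≈ 2.8.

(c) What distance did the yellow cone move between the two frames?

3.8

The yellow cone moved from about (13.2, 5.0) to (10.3, 7.5), a distance of √(2.9² + 2.5²) ≈ 3.8.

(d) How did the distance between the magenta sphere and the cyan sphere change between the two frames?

+0.3

Before: roughly 4.9 units apart; after: 5.2. That's 0.3 units further apart.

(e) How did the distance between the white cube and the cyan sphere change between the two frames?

+1.5

Before: roughly 3.6 units apart; after: 5.1. That's 1.5 units further apart.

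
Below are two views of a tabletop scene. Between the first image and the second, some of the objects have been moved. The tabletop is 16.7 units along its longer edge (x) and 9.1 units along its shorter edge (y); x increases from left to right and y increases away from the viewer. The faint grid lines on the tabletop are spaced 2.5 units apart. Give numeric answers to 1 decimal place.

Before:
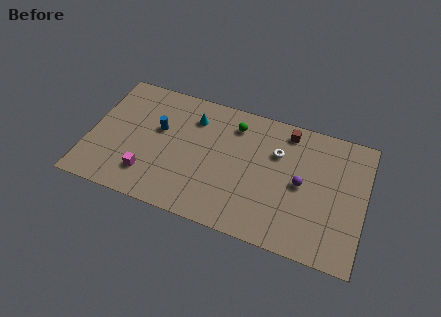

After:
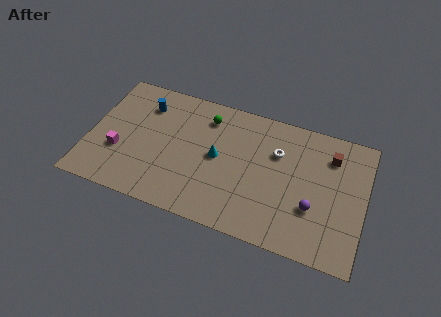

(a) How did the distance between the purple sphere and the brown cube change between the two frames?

+0.4

Before: roughly 3.6 units apart; after: 4.0. That's 0.4 units further apart.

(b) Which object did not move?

the white torus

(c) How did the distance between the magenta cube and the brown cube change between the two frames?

+3.3

Before: roughly 9.9 units apart; after: 13.2. That's 3.3 units further apart.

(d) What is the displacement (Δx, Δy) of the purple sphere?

(0.8, -1.4)

From the two frames, the purple sphere sits at roughly (12.9, 4.5) before and (13.7, 3.1) after.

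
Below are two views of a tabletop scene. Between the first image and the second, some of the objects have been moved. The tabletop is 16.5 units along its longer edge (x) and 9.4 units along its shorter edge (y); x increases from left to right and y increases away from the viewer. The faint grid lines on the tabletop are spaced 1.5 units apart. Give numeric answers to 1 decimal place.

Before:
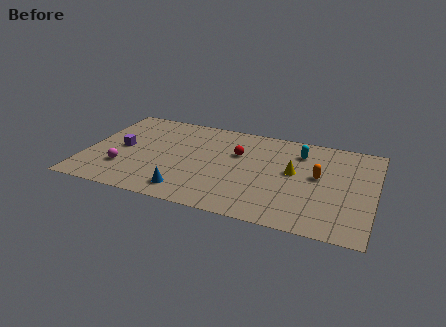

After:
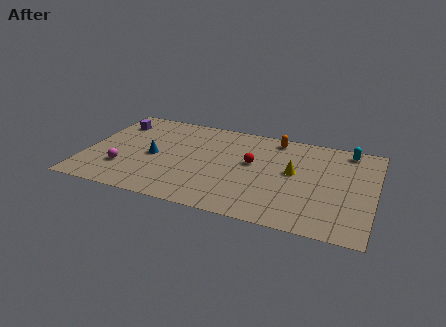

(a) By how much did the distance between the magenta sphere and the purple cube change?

+2.7

Before: roughly 2.0 units apart; after: 4.7. That's 2.7 units further apart.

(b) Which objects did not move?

the yellow cone and the magenta sphere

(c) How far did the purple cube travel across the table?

2.7

From (2.0, 4.7) to (1.3, 7.3), the purple cube covered √(0.7² + 2.6²) ≈ 2.7 units.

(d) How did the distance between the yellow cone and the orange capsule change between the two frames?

+2.0

Before: roughly 1.4 units apart; after: 3.4. That's 2.0 units further apart.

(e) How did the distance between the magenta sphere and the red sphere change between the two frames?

+0.5

The distance was about 7.2 in the first image and 7.7 in the second, so they moved 0.5 units further apart.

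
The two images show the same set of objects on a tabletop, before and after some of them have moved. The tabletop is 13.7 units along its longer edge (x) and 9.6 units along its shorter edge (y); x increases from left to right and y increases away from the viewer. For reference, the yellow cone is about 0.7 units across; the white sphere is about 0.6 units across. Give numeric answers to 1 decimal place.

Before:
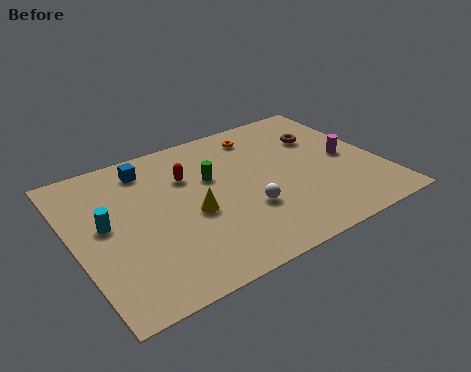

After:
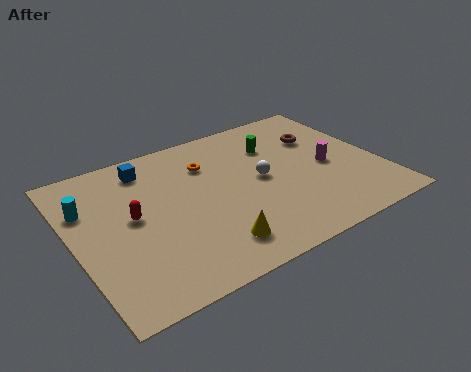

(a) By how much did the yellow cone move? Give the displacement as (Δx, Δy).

(0.5, -2.3)

From the two frames, the yellow cone sits at roughly (5.1, 4.1) before and (5.6, 1.8) after.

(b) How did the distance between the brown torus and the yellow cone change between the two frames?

+0.7

They were about 6.9 units apart before and 7.6 after — 0.7 units further apart.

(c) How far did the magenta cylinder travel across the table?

0.9

The magenta cylinder moved from about (12.3, 4.6) to (11.4, 4.4), a distance of √(0.9² + 0.2²) ≈ 0.9.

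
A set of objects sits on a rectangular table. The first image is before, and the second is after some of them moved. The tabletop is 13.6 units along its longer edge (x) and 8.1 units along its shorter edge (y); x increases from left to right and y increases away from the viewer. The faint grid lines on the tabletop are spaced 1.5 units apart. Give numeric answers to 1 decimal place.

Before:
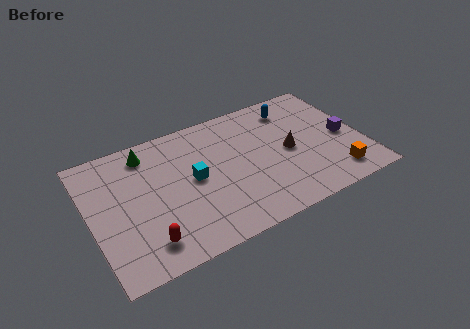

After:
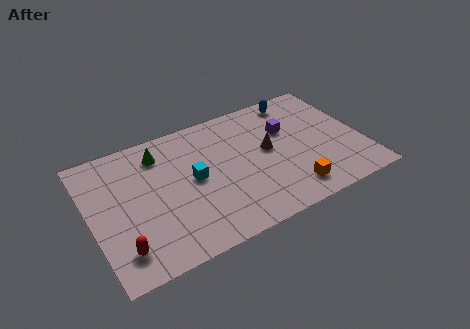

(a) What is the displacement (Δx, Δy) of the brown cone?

(-1.0, 0.5)

The brown cone was at about (9.9, 3.9) and moved to about (8.9, 4.4).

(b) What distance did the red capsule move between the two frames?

1.2

The red capsule was near (2.4, 1.5) before and (1.2, 1.6) after, so it travelled √(1.2² + 0.1²) ≈ 1.2 units.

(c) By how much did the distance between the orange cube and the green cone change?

-2.5

Before: roughly 10.3 units apart; after: 7.8. That's 2.5 units closer together.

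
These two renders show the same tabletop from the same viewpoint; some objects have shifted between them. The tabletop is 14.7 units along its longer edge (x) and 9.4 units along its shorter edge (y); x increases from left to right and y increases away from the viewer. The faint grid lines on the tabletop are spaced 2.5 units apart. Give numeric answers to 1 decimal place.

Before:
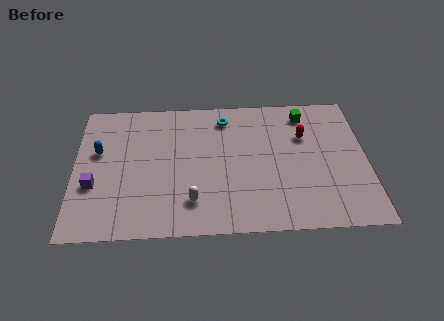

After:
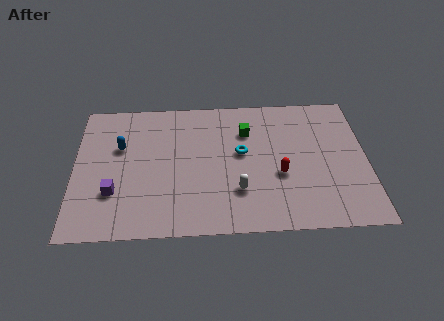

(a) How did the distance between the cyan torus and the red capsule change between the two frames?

-1.8

They were about 4.3 units apart before and 2.5 after — 1.8 units closer together.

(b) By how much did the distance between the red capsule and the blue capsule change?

-2.1

Before: roughly 10.4 units apart; after: 8.3. That's 2.1 units closer together.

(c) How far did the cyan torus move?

2.6

The cyan torus moved from about (7.6, 7.8) to (8.4, 5.3), a distance of √(0.8² + 2.5²) ≈ 2.6.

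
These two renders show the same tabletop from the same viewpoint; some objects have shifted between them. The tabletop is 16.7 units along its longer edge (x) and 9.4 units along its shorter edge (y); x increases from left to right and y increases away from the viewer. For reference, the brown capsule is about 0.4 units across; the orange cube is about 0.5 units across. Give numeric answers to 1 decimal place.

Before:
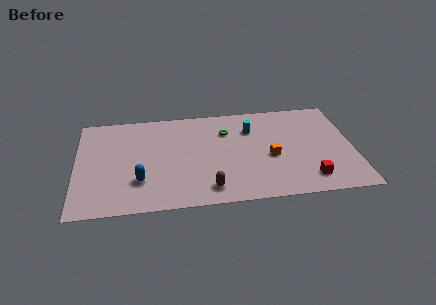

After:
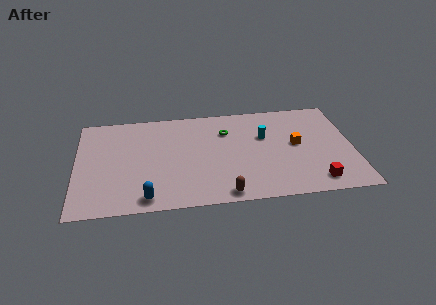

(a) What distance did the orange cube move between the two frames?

1.9

The orange cube moved from about (11.7, 4.0) to (13.3, 5.0), a distance of √(1.6² + 1.0²) ≈ 1.9.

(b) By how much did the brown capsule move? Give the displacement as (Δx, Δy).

(0.9, -0.6)

The brown capsule was at about (7.9, 1.5) and moved to about (8.8, 0.9).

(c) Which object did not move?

the green torus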